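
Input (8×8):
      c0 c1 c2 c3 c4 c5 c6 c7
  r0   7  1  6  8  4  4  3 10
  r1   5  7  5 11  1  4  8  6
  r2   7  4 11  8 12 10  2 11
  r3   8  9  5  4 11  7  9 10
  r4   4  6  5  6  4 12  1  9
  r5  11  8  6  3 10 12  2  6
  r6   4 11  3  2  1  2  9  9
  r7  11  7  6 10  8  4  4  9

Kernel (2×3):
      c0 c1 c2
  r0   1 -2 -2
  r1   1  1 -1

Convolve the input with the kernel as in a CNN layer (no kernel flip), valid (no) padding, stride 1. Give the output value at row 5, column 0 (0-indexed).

The receptive field on the input at this output position is [11 8 6 / 4 11 3]. Elementwise product with the kernel and sum: 11·1 + 8·-2 + 6·-2 + 4·1 + 11·1 + 3·-1.

-5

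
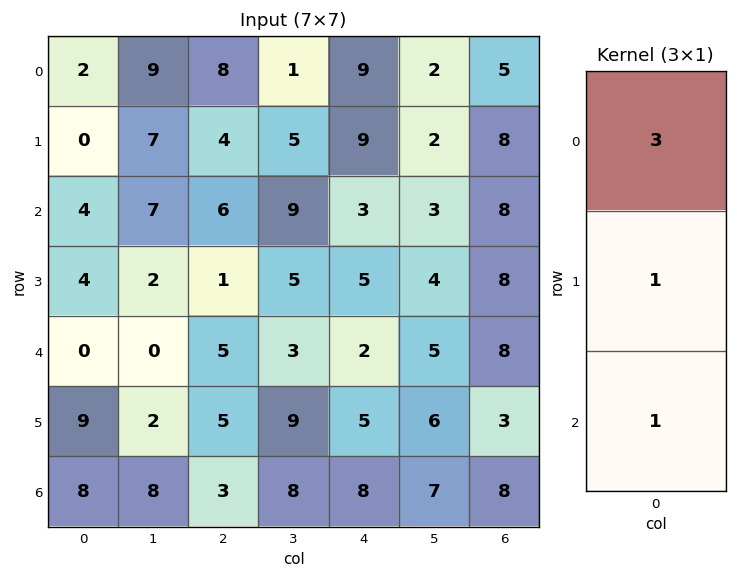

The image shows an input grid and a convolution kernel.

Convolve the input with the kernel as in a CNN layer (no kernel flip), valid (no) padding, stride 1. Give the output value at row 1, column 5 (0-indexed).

The receptive field on the input at this output position is [2 / 3 / 4]. Elementwise product with the kernel and sum: 2·3 + 3·1 + 4·1.

13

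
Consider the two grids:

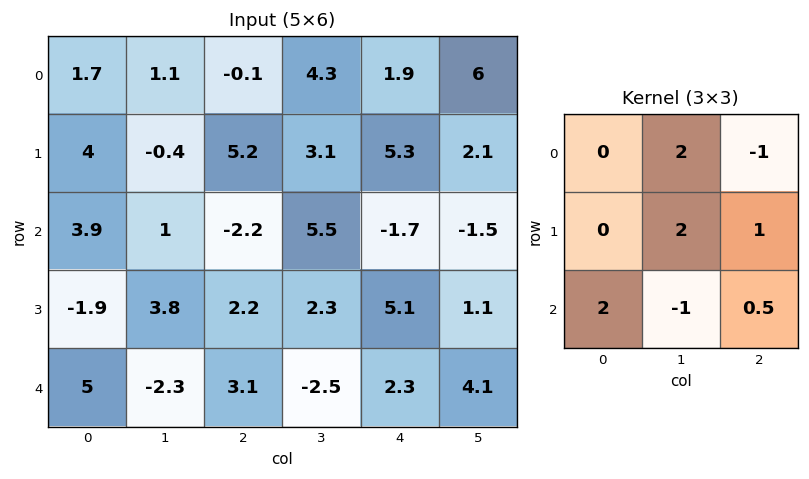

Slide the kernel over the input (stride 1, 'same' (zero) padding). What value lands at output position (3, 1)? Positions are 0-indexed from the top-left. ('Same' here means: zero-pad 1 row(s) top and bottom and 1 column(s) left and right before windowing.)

The receptive field on the zero-padded input at this output position is [3.9 1 -2.2 / -1.9 3.8 2.2 / 5 -2.3 3.1]. Elementwise product with the kernel and sum: 1·2 + -2.2·-1 + 3.8·2 + 2.2·1 + 5·2 + -2.3·-1 + 3.1·0.5.

27.85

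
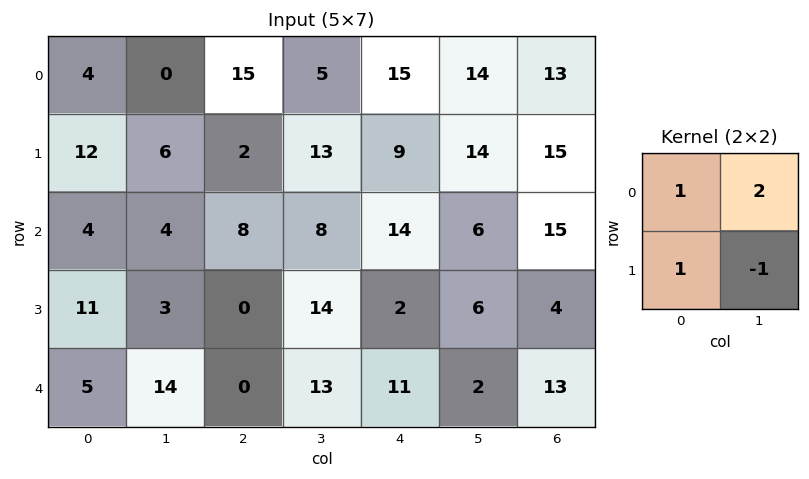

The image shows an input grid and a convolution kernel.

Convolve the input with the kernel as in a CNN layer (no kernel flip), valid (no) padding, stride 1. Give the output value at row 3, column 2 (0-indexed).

15

The receptive field on the input at this output position is [0 14 / 0 13]. Elementwise product with the kernel and sum: 0·1 + 14·2 + 0·1 + 13·-1.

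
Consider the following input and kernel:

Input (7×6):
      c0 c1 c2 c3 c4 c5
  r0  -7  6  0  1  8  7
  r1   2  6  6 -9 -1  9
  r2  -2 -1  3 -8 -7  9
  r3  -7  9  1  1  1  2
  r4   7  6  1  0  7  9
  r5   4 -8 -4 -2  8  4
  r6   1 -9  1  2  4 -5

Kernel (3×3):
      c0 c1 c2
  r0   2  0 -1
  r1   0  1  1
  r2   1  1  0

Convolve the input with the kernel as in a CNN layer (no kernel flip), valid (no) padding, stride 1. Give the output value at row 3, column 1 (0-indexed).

6

The receptive field on the input at this output position is [9 1 1 / 6 1 0 / -8 -4 -2]. Elementwise product with the kernel and sum: 9·2 + 1·-1 + 1·1 + 0·1 + -8·1 + -4·1.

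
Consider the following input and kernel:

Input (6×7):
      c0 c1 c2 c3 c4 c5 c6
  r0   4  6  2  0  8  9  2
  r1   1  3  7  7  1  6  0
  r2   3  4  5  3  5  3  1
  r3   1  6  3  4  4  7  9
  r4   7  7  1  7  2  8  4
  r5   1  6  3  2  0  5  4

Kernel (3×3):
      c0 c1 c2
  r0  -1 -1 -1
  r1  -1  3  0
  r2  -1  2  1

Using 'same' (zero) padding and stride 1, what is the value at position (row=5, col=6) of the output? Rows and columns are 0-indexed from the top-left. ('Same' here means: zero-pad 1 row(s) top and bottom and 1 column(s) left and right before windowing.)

-5

The receptive field on the zero-padded input at this output position is [8 4 0 / 5 4 0 / 0 0 0]. Elementwise product with the kernel and sum: 8·-1 + 4·-1 + 0·-1 + 5·-1 + 4·3 + 0·-1 + 0·2 + 0·1.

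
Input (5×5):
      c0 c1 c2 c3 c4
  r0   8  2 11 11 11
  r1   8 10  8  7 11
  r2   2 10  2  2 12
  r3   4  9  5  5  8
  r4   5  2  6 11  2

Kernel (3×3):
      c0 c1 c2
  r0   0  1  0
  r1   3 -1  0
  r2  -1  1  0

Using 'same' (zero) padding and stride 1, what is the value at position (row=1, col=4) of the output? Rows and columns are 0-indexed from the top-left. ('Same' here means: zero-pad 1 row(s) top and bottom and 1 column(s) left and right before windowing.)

The receptive field on the zero-padded input at this output position is [11 11 0 / 7 11 0 / 2 12 0]. Elementwise product with the kernel and sum: 11·1 + 7·3 + 11·-1 + 2·-1 + 12·1.

31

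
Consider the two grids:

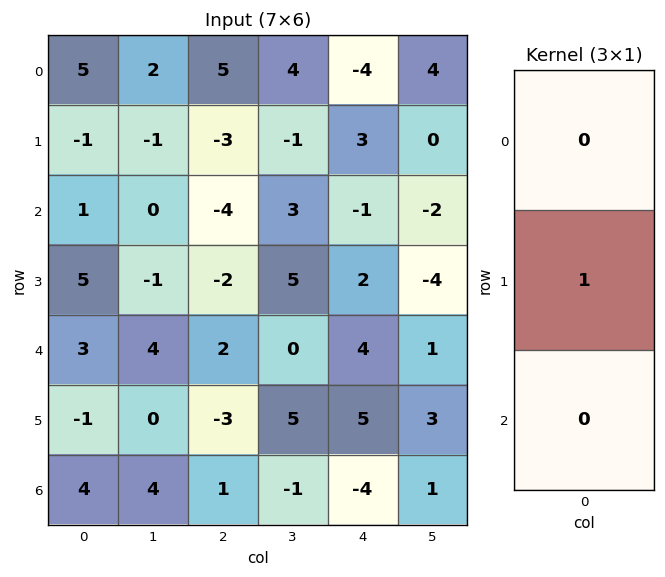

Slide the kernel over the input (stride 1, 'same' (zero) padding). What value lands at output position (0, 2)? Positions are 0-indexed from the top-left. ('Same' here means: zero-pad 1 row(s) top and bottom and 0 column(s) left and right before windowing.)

5

The receptive field on the zero-padded input at this output position is [0 / 5 / -3]. Elementwise product with the kernel and sum: 5·1.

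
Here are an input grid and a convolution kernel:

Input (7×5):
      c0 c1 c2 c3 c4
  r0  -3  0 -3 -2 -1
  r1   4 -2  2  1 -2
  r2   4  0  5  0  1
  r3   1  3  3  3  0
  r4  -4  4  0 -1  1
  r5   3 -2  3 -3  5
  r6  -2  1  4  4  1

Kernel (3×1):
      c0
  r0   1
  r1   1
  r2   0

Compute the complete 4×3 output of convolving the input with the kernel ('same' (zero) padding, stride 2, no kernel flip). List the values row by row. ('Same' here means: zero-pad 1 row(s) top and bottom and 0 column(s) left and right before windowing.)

Output[0,0]: The receptive field on the zero-padded input at this output position is [0 / -3 / 4]. Elementwise product with the kernel and sum: 0·1 + -3·1.

-3 -3 -1
8 7 -1
-3 3 1
1 7 6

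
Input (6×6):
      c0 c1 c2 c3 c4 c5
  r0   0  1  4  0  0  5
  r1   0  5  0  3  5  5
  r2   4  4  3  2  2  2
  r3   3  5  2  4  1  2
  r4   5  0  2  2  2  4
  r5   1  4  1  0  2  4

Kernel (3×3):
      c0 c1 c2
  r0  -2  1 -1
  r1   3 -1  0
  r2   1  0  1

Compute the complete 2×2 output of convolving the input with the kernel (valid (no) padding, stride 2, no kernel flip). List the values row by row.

Output[0,0]: The receptive field on the input at this output position is [0 1 4 / 0 5 0 / 4 4 3]. Elementwise product with the kernel and sum: 0·-2 + 1·1 + 4·-1 + 0·3 + 5·-1 + 4·1 + 3·1.
Output[0,1]: The receptive field on the input at this output position is [4 0 0 / 0 3 5 / 3 2 2]. Elementwise product with the kernel and sum: 4·-2 + 0·1 + 0·-1 + 0·3 + 3·-1 + 3·1 + 2·1.

-1 -6
4 0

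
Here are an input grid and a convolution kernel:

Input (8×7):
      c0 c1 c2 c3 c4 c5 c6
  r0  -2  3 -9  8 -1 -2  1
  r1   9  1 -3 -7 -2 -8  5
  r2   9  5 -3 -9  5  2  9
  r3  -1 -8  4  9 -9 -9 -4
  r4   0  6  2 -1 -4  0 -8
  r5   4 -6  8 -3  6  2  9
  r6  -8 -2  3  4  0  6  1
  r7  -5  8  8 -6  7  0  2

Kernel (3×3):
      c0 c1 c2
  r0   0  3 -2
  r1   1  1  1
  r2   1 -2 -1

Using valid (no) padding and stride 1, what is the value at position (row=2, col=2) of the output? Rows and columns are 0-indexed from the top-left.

The receptive field on the input at this output position is [-3 -9 5 / 4 9 -9 / 2 -1 -4]. Elementwise product with the kernel and sum: -9·3 + 5·-2 + 4·1 + 9·1 + -9·1 + 2·1 + -1·-2 + -4·-1.

-25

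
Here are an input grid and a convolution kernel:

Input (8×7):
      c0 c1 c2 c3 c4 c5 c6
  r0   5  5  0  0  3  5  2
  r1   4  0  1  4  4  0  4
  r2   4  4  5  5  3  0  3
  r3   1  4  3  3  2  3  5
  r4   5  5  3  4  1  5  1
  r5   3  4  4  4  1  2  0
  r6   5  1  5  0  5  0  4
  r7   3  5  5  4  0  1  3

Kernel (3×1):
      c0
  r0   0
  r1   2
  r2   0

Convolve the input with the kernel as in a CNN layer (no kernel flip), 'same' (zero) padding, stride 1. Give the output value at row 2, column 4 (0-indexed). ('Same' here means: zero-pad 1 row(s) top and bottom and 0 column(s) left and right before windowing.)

6

The receptive field on the zero-padded input at this output position is [4 / 3 / 2]. Elementwise product with the kernel and sum: 3·2.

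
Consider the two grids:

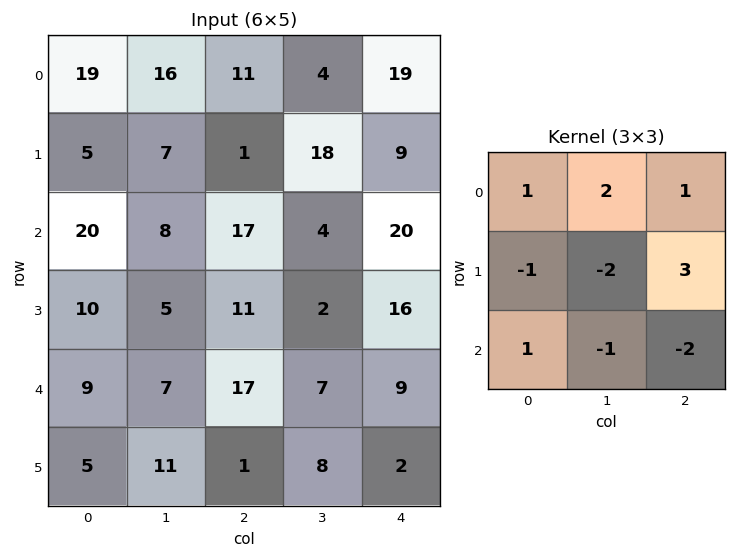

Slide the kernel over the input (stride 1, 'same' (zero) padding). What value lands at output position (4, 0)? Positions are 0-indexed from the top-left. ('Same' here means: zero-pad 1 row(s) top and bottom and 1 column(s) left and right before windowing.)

The receptive field on the zero-padded input at this output position is [0 10 5 / 0 9 7 / 0 5 11]. Elementwise product with the kernel and sum: 0·1 + 10·2 + 5·1 + 0·-1 + 9·-2 + 7·3 + 0·1 + 5·-1 + 11·-2.

1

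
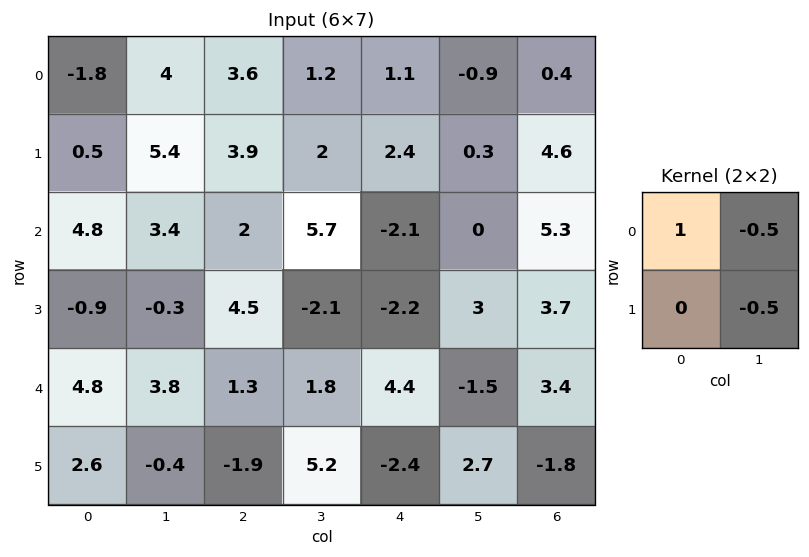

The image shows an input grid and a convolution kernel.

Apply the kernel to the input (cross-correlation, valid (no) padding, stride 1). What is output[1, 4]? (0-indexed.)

The receptive field on the input at this output position is [2.4 0.3 / -2.1 0]. Elementwise product with the kernel and sum: 2.4·1 + 0.3·-0.5 + 0·-0.5.

2.25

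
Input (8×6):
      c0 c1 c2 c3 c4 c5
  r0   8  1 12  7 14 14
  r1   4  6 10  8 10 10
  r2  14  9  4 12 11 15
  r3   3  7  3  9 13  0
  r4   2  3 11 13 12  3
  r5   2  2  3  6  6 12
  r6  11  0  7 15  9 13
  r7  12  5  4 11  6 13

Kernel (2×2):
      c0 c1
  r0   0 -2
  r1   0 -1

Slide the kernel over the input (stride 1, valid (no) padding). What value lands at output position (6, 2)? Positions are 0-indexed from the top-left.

-41

The receptive field on the input at this output position is [7 15 / 4 11]. Elementwise product with the kernel and sum: 15·-2 + 11·-1.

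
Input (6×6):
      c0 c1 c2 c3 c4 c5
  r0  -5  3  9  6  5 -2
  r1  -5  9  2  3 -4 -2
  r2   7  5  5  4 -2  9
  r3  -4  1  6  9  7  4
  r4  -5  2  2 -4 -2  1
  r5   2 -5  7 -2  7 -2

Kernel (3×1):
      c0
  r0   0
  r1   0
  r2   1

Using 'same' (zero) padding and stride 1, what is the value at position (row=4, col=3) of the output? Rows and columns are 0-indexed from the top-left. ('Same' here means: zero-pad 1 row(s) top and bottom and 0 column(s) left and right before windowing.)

-2

The receptive field on the zero-padded input at this output position is [9 / -4 / -2]. Elementwise product with the kernel and sum: -2·1.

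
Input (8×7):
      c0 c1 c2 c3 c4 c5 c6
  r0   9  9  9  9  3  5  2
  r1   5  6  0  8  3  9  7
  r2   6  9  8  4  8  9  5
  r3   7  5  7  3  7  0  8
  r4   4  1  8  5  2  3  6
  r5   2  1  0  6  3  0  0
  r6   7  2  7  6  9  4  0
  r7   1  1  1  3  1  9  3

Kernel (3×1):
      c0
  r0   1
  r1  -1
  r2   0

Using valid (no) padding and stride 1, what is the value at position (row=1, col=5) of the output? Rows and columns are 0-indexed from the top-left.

The receptive field on the input at this output position is [9 / 9 / 0]. Elementwise product with the kernel and sum: 9·1 + 9·-1.

0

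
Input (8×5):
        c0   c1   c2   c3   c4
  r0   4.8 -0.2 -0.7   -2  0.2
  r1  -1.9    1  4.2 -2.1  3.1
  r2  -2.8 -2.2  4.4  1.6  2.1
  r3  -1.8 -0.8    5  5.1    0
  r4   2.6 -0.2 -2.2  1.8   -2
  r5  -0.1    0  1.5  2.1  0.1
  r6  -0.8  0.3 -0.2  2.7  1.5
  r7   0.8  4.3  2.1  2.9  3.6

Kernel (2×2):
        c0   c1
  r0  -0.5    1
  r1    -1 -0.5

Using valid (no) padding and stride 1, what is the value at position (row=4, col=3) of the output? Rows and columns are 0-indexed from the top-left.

The receptive field on the input at this output position is [1.8 -2 / 2.1 0.1]. Elementwise product with the kernel and sum: 1.8·-0.5 + -2·1 + 2.1·-1 + 0.1·-0.5.

-5.05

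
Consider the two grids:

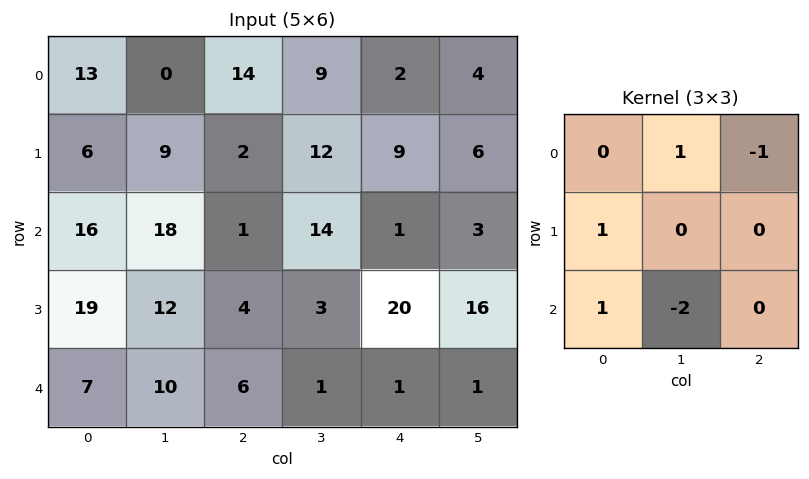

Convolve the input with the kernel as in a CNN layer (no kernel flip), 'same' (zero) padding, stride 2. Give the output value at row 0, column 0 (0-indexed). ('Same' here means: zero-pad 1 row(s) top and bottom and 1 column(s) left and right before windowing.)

The receptive field on the zero-padded input at this output position is [0 0 0 / 0 13 0 / 0 6 9]. Elementwise product with the kernel and sum: 0·1 + 0·-1 + 0·1 + 0·1 + 6·-2.

-12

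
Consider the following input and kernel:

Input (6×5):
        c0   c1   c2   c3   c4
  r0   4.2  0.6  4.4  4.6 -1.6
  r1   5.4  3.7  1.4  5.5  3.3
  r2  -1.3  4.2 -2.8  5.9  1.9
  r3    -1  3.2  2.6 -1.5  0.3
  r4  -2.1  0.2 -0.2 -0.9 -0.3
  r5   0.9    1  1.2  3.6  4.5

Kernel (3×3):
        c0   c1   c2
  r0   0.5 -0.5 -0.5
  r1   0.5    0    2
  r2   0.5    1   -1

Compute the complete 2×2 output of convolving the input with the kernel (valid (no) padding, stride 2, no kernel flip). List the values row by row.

Output[0,0]: The receptive field on the input at this output position is [4.2 0.6 4.4 / 5.4 3.7 1.4 / -1.3 4.2 -2.8]. Elementwise product with the kernel and sum: 4.2·0.5 + 0.6·-0.5 + 4.4·-0.5 + 5.4·0.5 + 1.4·2 + -1.3·0.5 + 4.2·1 + -2.8·-1.

11.45 10.6
2.7 -4.1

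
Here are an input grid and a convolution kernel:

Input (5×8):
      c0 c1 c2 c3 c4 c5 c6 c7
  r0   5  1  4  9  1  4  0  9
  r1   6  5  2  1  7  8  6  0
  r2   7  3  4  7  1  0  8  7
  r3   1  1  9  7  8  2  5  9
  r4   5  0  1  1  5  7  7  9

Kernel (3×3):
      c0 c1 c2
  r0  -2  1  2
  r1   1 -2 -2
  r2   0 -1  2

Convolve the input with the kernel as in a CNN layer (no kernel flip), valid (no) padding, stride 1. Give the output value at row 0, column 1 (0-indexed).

29

The receptive field on the input at this output position is [1 4 9 / 5 2 1 / 3 4 7]. Elementwise product with the kernel and sum: 1·-2 + 4·1 + 9·2 + 5·1 + 2·-2 + 1·-2 + 4·-1 + 7·2.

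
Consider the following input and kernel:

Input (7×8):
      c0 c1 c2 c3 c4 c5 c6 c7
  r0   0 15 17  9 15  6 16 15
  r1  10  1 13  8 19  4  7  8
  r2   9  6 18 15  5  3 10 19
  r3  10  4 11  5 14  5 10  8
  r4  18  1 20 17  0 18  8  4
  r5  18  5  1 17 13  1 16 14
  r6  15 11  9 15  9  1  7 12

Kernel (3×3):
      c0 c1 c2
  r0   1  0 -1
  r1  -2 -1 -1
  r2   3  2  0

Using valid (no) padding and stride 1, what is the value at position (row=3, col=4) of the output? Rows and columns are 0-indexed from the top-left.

The receptive field on the input at this output position is [14 5 10 / 0 18 8 / 13 1 16]. Elementwise product with the kernel and sum: 14·1 + 10·-1 + 0·-2 + 18·-1 + 8·-1 + 13·3 + 1·2.

19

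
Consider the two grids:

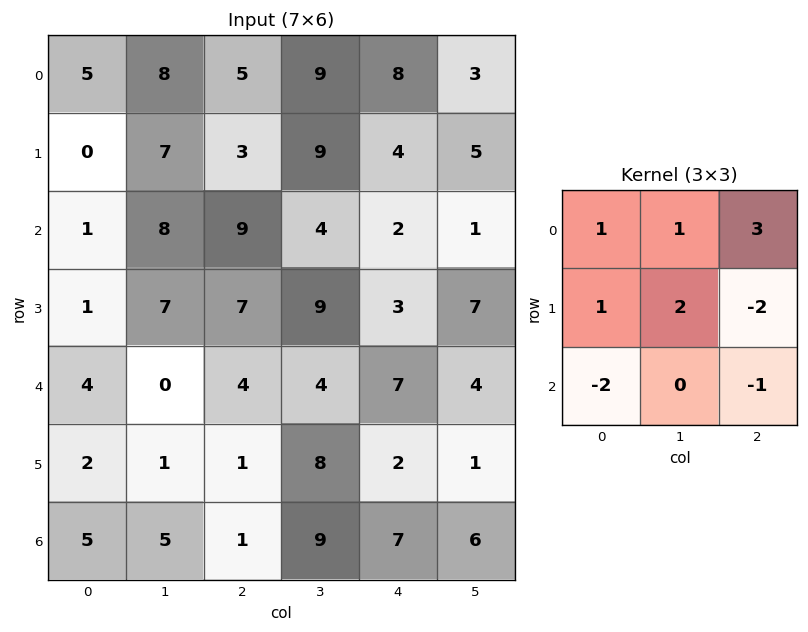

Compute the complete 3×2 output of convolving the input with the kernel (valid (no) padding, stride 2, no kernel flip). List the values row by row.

25 31
25 23
7 33

Output[0,0]: The receptive field on the input at this output position is [5 8 5 / 0 7 3 / 1 8 9]. Elementwise product with the kernel and sum: 5·1 + 8·1 + 5·3 + 0·1 + 7·2 + 3·-2 + 1·-2 + 9·-1.
Output[0,1]: The receptive field on the input at this output position is [5 9 8 / 3 9 4 / 9 4 2]. Elementwise product with the kernel and sum: 5·1 + 9·1 + 8·3 + 3·1 + 9·2 + 4·-2 + 9·-2 + 2·-1.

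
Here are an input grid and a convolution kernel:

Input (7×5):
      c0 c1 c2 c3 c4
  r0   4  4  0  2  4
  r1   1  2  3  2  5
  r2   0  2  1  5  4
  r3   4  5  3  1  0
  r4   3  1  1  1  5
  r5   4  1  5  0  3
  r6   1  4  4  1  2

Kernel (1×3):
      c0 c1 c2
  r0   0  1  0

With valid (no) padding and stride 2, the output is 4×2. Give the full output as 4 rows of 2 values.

4 2
2 5
1 1
4 1

Output[0,0]: The receptive field on the input at this output position is [4 4 0]. Elementwise product with the kernel and sum: 4·1.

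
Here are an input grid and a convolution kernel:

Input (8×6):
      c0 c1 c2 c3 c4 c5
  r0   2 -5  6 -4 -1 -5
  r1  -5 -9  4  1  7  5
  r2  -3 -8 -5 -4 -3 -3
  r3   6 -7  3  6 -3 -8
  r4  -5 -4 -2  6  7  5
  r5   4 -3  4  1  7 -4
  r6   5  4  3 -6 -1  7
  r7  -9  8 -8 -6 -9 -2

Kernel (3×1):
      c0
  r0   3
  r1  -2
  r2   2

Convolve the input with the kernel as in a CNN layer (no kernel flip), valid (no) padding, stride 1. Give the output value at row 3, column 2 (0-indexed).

The receptive field on the input at this output position is [3 / -2 / 4]. Elementwise product with the kernel and sum: 3·3 + -2·-2 + 4·2.

21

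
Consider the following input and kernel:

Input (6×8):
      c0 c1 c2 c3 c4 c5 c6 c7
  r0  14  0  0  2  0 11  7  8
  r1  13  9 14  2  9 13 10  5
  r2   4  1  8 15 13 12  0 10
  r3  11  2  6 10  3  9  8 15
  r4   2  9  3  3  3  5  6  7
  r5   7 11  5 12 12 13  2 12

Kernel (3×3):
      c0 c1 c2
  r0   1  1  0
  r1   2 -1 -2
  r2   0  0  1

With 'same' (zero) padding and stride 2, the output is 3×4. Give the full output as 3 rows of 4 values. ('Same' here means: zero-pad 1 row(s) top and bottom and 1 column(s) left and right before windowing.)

-5 -2 -5 4
9 -3 13 42
2 29 19 19

Output[0,0]: The receptive field on the zero-padded input at this output position is [0 0 0 / 0 14 0 / 0 13 9]. Elementwise product with the kernel and sum: 0·1 + 0·1 + 0·2 + 14·-1 + 0·-2 + 9·1.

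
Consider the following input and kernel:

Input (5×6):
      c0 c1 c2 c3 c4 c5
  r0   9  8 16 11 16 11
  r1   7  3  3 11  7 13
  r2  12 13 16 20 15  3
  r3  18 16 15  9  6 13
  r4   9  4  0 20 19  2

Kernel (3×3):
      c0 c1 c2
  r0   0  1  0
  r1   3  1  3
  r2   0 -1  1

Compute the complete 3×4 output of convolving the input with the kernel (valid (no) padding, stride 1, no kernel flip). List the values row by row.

44 65 47 83
99 112 121 98
124 126 91 70

Output[0,0]: The receptive field on the input at this output position is [9 8 16 / 7 3 3 / 12 13 16]. Elementwise product with the kernel and sum: 8·1 + 7·3 + 3·1 + 3·3 + 13·-1 + 16·1.
Output[0,1]: The receptive field on the input at this output position is [8 16 11 / 3 3 11 / 13 16 20]. Elementwise product with the kernel and sum: 16·1 + 3·3 + 3·1 + 11·3 + 16·-1 + 20·1.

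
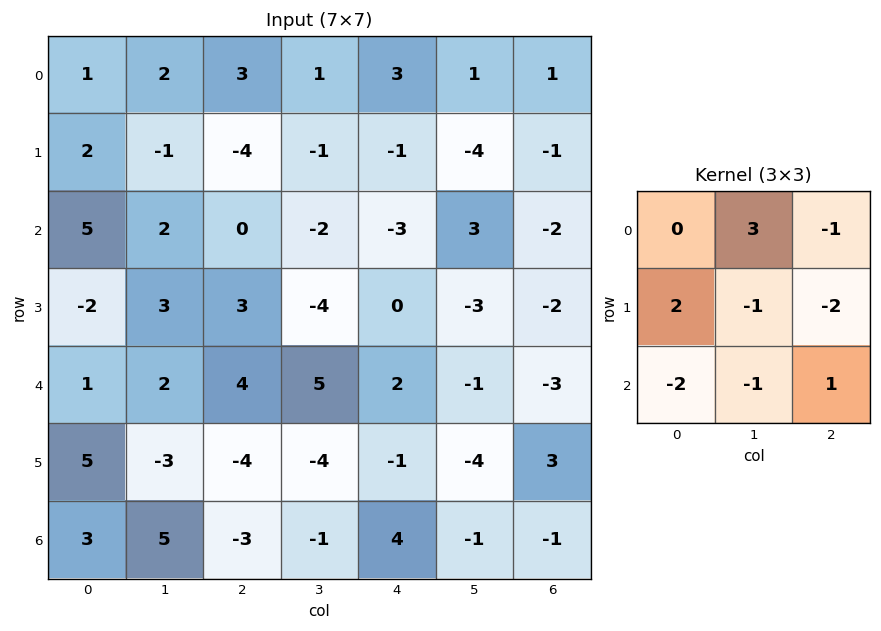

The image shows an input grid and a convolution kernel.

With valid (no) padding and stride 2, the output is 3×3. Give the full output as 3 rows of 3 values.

Output[0,0]: The receptive field on the input at this output position is [1 2 3 / 2 -1 -4 / 5 2 0]. Elementwise product with the kernel and sum: 2·3 + 3·-1 + 2·2 + -1·-1 + -4·-2 + 5·-2 + 2·-1 + 0·1.
Output[0,1]: The receptive field on the input at this output position is [3 1 3 / -4 -1 -1 / 0 -2 -3]. Elementwise product with the kernel and sum: 1·3 + 3·-1 + -4·2 + -1·-1 + -1·-2 + 0·-2 + -2·-1 + -3·1.

4 -6 7
-7 -4 12
9 22 -12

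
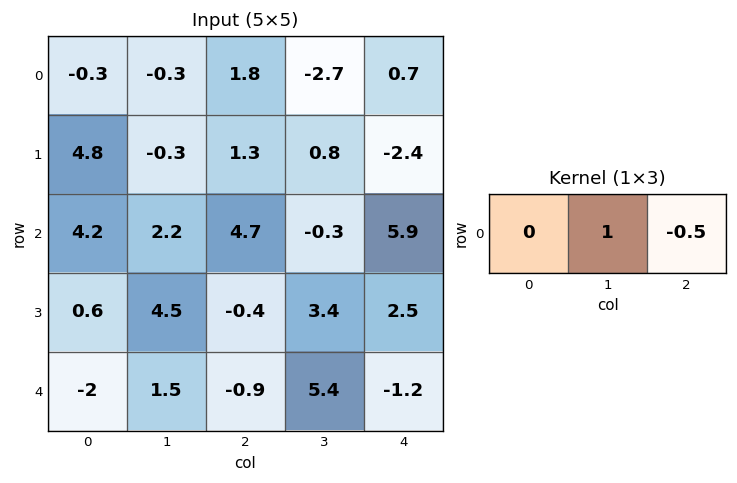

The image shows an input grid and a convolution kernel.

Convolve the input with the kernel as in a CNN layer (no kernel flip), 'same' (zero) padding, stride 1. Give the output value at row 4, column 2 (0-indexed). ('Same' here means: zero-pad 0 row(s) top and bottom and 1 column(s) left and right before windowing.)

-3.6

The receptive field on the zero-padded input at this output position is [1.5 -0.9 5.4]. Elementwise product with the kernel and sum: -0.9·1 + 5.4·-0.5.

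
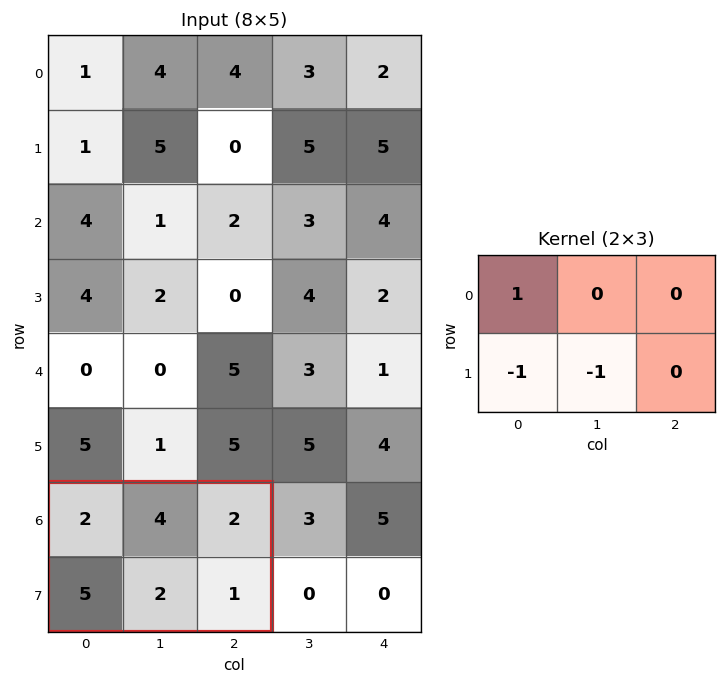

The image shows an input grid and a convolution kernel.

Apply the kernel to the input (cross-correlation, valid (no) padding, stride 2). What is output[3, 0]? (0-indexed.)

-5

The receptive field on the input at this output position is [2 4 2 / 5 2 1]. Elementwise product with the kernel and sum: 2·1 + 5·-1 + 2·-1.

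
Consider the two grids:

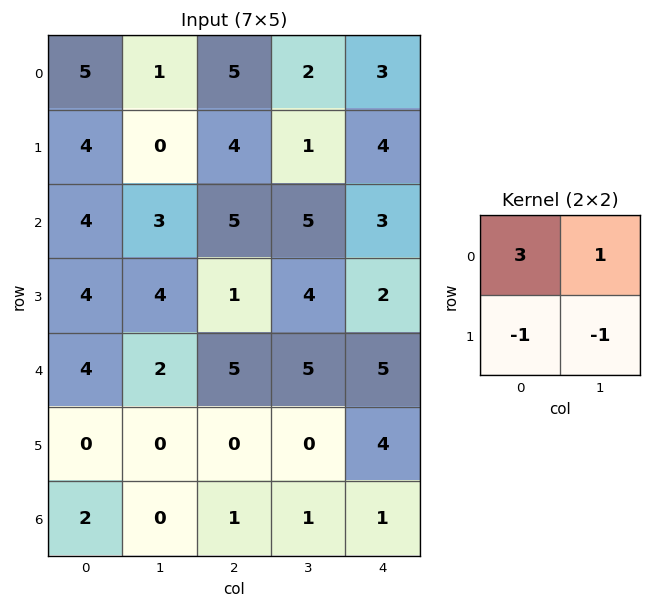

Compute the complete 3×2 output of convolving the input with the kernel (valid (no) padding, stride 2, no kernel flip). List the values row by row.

12 12
7 15
14 20

Output[0,0]: The receptive field on the input at this output position is [5 1 / 4 0]. Elementwise product with the kernel and sum: 5·3 + 1·1 + 4·-1 + 0·-1.
Output[0,1]: The receptive field on the input at this output position is [5 2 / 4 1]. Elementwise product with the kernel and sum: 5·3 + 2·1 + 4·-1 + 1·-1.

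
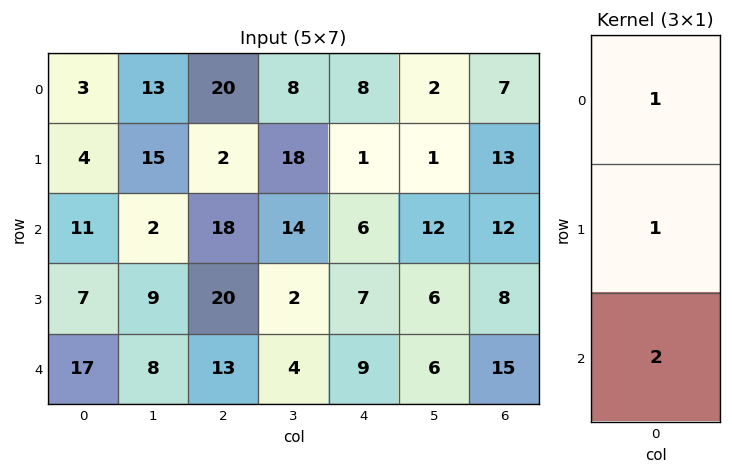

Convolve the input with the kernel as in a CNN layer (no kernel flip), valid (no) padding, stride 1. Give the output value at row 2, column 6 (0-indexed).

50

The receptive field on the input at this output position is [12 / 8 / 15]. Elementwise product with the kernel and sum: 12·1 + 8·1 + 15·2.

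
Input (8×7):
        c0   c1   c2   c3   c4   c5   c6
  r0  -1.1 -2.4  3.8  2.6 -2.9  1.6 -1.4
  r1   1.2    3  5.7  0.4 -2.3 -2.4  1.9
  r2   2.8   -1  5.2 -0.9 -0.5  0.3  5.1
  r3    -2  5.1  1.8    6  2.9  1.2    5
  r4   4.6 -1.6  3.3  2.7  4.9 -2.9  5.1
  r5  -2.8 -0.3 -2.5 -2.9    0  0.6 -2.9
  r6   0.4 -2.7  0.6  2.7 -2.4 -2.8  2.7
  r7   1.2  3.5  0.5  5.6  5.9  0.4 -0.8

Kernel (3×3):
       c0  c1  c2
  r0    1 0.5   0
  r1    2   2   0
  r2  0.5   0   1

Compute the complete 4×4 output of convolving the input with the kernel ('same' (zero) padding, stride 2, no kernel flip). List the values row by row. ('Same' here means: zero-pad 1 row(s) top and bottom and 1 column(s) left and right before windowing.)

0.8 4.7 -2.8 -0.8
11.3 22.8 0.65 9.95
7.9 6.35 21.8 8.4
2.9 1.6 0.9 -0.85

Output[0,0]: The receptive field on the zero-padded input at this output position is [0 0 0 / 0 -1.1 -2.4 / 0 1.2 3]. Elementwise product with the kernel and sum: 0·1 + 0·0.5 + 0·2 + -1.1·2 + 0·0.5 + 3·1.
Output[0,1]: The receptive field on the zero-padded input at this output position is [0 0 0 / -2.4 3.8 2.6 / 3 5.7 0.4]. Elementwise product with the kernel and sum: 0·1 + 0·0.5 + -2.4·2 + 3.8·2 + 3·0.5 + 0.4·1.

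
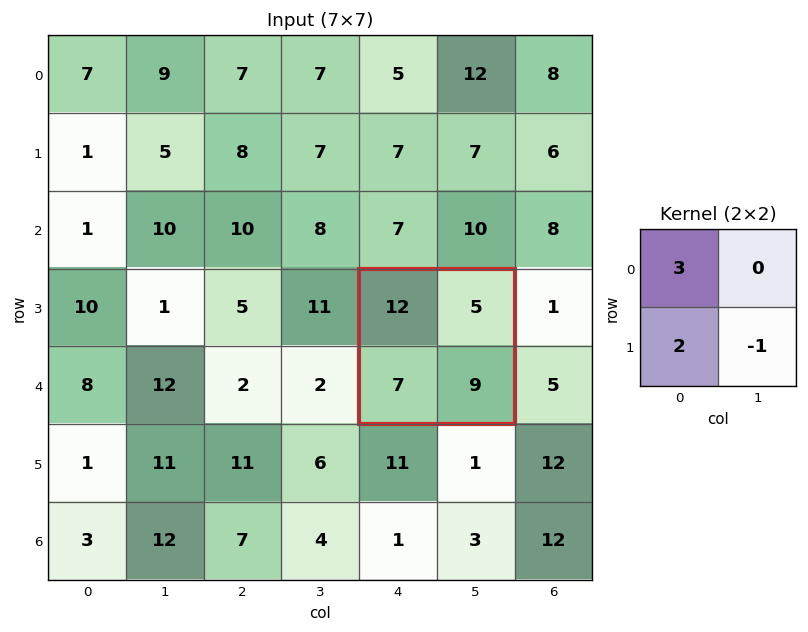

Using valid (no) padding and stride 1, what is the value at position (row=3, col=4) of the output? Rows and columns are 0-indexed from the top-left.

41

The receptive field on the input at this output position is [12 5 / 7 9]. Elementwise product with the kernel and sum: 12·3 + 7·2 + 9·-1.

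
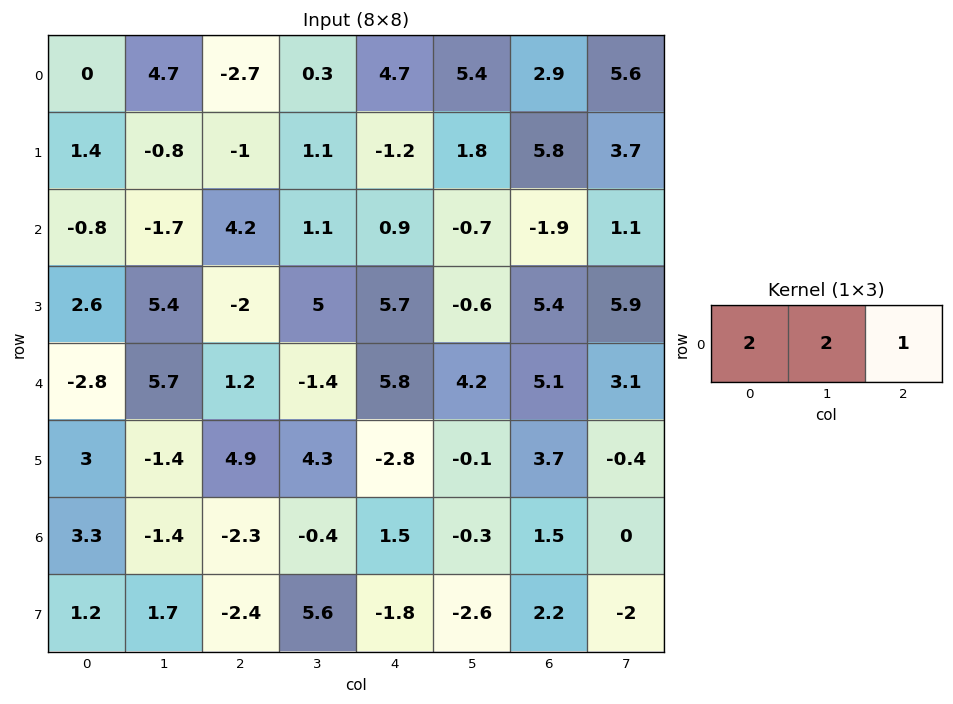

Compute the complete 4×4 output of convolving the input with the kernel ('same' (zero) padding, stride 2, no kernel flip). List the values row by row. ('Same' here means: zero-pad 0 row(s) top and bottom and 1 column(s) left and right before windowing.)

Output[0,0]: The receptive field on the zero-padded input at this output position is [0 0 4.7]. Elementwise product with the kernel and sum: 0·2 + 0·2 + 4.7·1.

4.7 4.3 15.4 22.2
-3.3 6.1 3.3 -4.1
0.1 12.4 13 21.7
5.2 -7.8 1.9 2.4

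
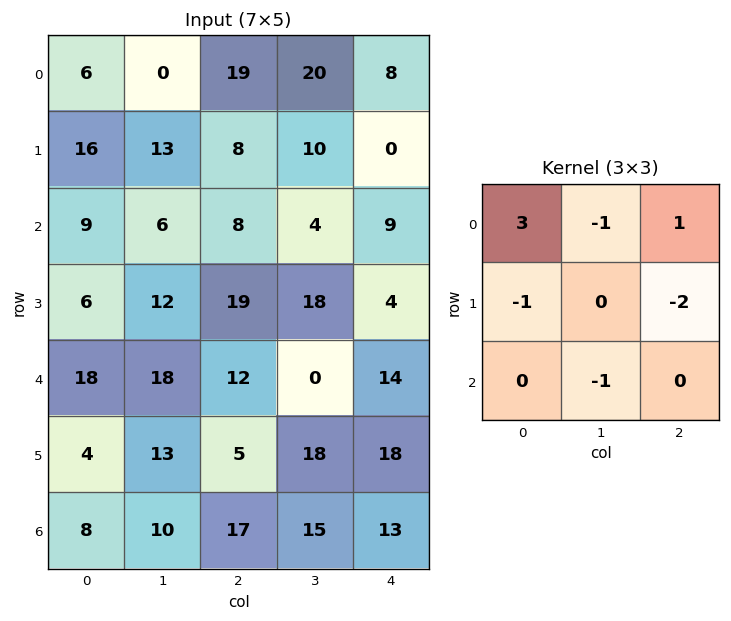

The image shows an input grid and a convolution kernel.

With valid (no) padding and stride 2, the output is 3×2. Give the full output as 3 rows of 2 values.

-1 33
-33 2
24 -6

Output[0,0]: The receptive field on the input at this output position is [6 0 19 / 16 13 8 / 9 6 8]. Elementwise product with the kernel and sum: 6·3 + 0·-1 + 19·1 + 16·-1 + 8·-2 + 6·-1.
Output[0,1]: The receptive field on the input at this output position is [19 20 8 / 8 10 0 / 8 4 9]. Elementwise product with the kernel and sum: 19·3 + 20·-1 + 8·1 + 8·-1 + 0·-2 + 4·-1.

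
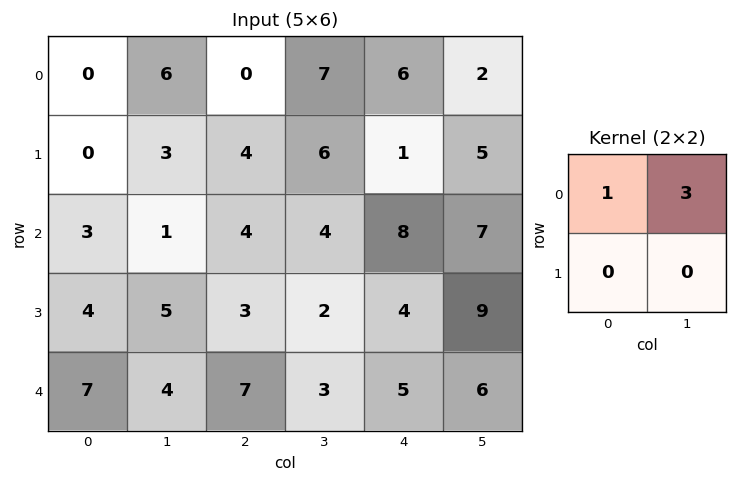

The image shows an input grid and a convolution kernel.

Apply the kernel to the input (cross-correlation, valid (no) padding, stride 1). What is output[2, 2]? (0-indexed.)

16

The receptive field on the input at this output position is [4 4 / 3 2]. Elementwise product with the kernel and sum: 4·1 + 4·3.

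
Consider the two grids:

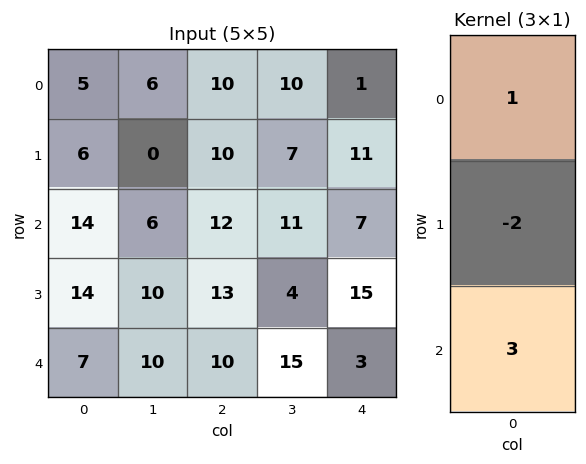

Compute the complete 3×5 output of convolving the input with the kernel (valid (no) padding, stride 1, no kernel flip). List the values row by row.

35 24 26 29 0
20 18 25 -3 42
7 16 16 48 -14

Output[0,0]: The receptive field on the input at this output position is [5 / 6 / 14]. Elementwise product with the kernel and sum: 5·1 + 6·-2 + 14·3.
Output[0,1]: The receptive field on the input at this output position is [6 / 0 / 6]. Elementwise product with the kernel and sum: 6·1 + 0·-2 + 6·3.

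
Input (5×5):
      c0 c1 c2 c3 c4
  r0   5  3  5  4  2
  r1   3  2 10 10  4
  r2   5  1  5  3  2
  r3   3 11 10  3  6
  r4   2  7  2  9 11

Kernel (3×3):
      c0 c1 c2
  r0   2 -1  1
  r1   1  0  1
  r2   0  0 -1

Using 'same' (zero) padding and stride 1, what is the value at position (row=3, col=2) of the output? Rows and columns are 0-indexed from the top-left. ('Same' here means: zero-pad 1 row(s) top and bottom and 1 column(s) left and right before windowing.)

5

The receptive field on the zero-padded input at this output position is [1 5 3 / 11 10 3 / 7 2 9]. Elementwise product with the kernel and sum: 1·2 + 5·-1 + 3·1 + 11·1 + 3·1 + 9·-1.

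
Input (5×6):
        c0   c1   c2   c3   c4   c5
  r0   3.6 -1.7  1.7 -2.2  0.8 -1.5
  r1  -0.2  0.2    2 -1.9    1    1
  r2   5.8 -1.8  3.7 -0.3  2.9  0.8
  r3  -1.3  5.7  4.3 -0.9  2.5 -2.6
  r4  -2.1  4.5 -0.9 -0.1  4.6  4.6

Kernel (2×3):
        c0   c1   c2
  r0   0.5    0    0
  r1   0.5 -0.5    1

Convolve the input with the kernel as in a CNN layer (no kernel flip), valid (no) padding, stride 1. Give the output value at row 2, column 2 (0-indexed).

The receptive field on the input at this output position is [3.7 -0.3 2.9 / 4.3 -0.9 2.5]. Elementwise product with the kernel and sum: 3.7·0.5 + 4.3·0.5 + -0.9·-0.5 + 2.5·1.

6.95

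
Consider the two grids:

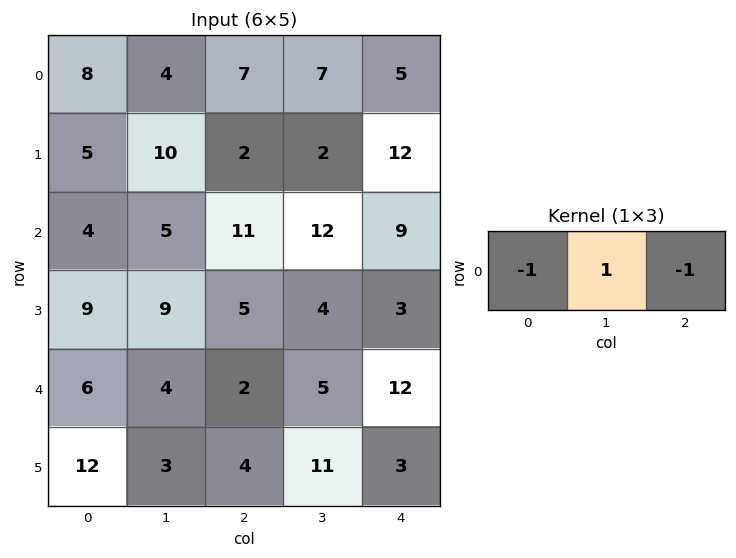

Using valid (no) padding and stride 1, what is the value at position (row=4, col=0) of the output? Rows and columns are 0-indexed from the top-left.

-4

The receptive field on the input at this output position is [6 4 2]. Elementwise product with the kernel and sum: 6·-1 + 4·1 + 2·-1.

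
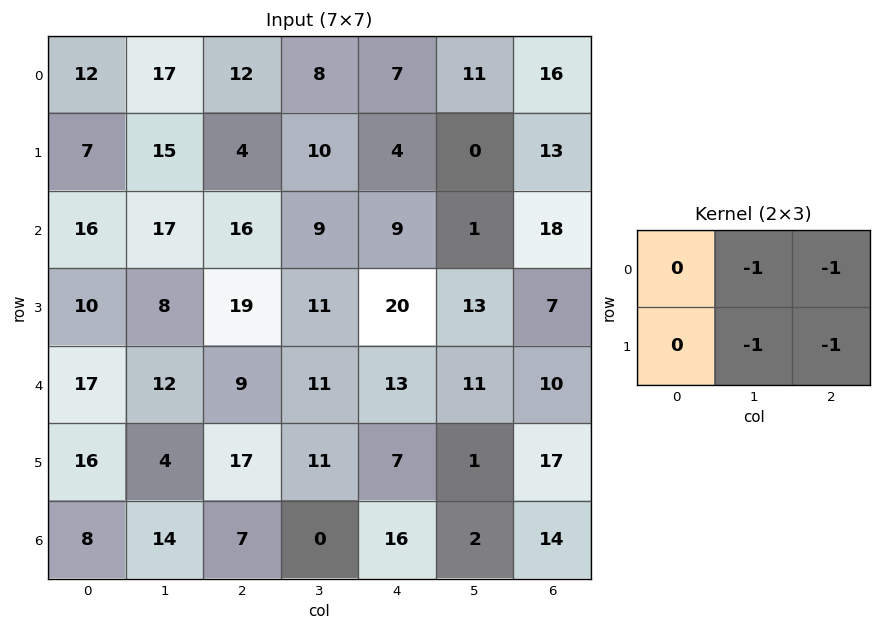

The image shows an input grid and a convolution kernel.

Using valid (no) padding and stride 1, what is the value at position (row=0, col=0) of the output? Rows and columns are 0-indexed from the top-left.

The receptive field on the input at this output position is [12 17 12 / 7 15 4]. Elementwise product with the kernel and sum: 17·-1 + 12·-1 + 15·-1 + 4·-1.

-48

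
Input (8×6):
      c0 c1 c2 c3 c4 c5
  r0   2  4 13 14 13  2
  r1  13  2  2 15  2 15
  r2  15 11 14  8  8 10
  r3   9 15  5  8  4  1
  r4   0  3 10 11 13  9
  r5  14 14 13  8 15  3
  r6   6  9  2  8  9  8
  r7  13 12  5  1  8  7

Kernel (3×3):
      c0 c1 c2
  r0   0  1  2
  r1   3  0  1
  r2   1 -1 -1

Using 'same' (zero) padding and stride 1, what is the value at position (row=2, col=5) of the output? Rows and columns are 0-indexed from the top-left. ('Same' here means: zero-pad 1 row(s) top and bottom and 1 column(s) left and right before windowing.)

42

The receptive field on the zero-padded input at this output position is [2 15 0 / 8 10 0 / 4 1 0]. Elementwise product with the kernel and sum: 15·1 + 0·2 + 8·3 + 0·1 + 4·1 + 1·-1 + 0·-1.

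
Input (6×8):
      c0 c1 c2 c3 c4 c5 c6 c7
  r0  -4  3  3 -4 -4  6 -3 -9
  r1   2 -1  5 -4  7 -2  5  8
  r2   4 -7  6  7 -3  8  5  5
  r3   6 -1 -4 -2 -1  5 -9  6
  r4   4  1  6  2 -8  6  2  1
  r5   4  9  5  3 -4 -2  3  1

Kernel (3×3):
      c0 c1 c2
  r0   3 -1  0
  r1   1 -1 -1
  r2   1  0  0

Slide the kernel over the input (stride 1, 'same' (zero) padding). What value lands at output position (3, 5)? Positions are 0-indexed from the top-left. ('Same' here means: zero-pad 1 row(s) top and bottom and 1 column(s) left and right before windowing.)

The receptive field on the zero-padded input at this output position is [-3 8 5 / -1 5 -9 / -8 6 2]. Elementwise product with the kernel and sum: -3·3 + 8·-1 + -1·1 + 5·-1 + -9·-1 + -8·1.

-22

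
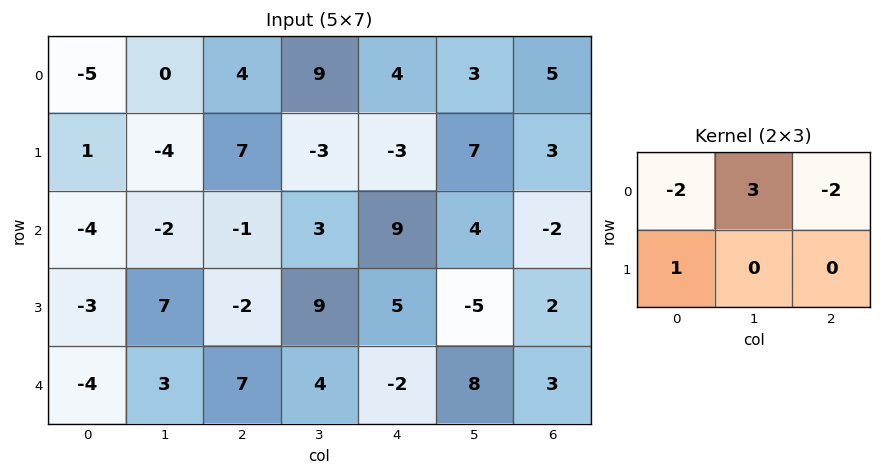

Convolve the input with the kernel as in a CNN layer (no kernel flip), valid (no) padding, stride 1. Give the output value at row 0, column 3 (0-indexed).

The receptive field on the input at this output position is [9 4 3 / -3 -3 7]. Elementwise product with the kernel and sum: 9·-2 + 4·3 + 3·-2 + -3·1.

-15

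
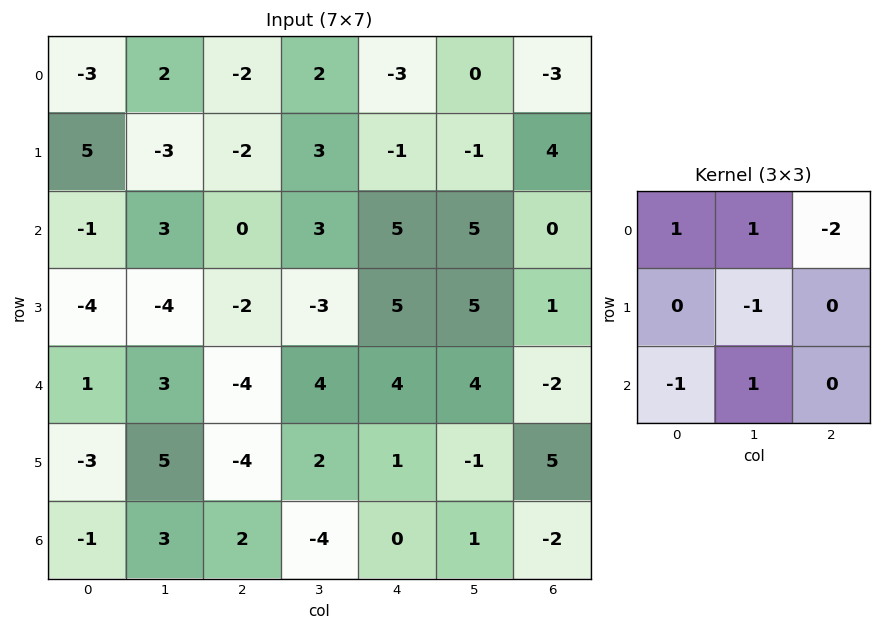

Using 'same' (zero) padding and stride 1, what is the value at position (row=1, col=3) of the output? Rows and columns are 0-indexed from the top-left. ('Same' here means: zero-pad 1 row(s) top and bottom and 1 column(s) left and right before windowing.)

6

The receptive field on the zero-padded input at this output position is [-2 2 -3 / -2 3 -1 / 0 3 5]. Elementwise product with the kernel and sum: -2·1 + 2·1 + -3·-2 + 3·-1 + 0·-1 + 3·1.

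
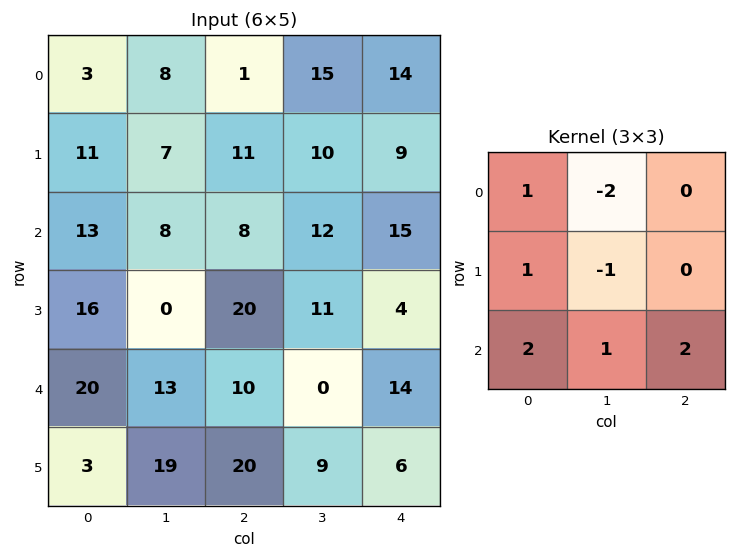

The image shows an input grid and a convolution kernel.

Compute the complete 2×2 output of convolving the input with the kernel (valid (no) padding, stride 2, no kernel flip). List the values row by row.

41 30
86 41

Output[0,0]: The receptive field on the input at this output position is [3 8 1 / 11 7 11 / 13 8 8]. Elementwise product with the kernel and sum: 3·1 + 8·-2 + 11·1 + 7·-1 + 13·2 + 8·1 + 8·2.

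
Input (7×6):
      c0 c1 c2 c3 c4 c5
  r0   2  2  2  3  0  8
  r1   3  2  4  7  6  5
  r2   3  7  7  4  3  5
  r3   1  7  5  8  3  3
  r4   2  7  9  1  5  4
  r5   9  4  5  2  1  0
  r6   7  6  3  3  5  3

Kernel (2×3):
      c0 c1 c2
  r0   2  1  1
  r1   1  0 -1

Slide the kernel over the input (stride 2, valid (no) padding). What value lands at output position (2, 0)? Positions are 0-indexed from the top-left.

24

The receptive field on the input at this output position is [2 7 9 / 9 4 5]. Elementwise product with the kernel and sum: 2·2 + 7·1 + 9·1 + 9·1 + 5·-1.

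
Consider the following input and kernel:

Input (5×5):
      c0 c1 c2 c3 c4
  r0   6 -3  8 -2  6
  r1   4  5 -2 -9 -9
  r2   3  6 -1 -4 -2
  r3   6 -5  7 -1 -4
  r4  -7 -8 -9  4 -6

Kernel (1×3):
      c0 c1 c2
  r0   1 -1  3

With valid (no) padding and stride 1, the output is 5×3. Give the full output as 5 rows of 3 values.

33 -17 28
-7 -20 -20
-6 -5 -3
32 -15 -4
-26 13 -31

Output[0,0]: The receptive field on the input at this output position is [6 -3 8]. Elementwise product with the kernel and sum: 6·1 + -3·-1 + 8·3.
Output[0,1]: The receptive field on the input at this output position is [-3 8 -2]. Elementwise product with the kernel and sum: -3·1 + 8·-1 + -2·3.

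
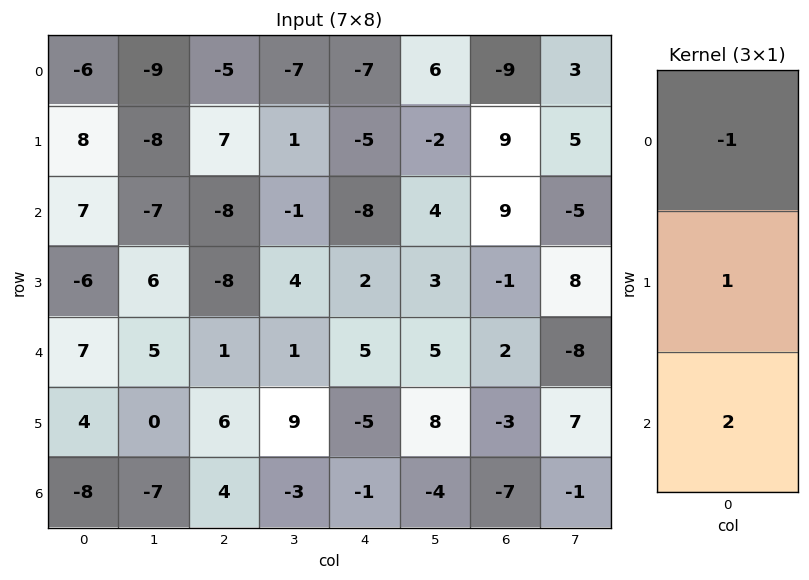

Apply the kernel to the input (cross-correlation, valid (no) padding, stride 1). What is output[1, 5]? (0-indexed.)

12

The receptive field on the input at this output position is [-2 / 4 / 3]. Elementwise product with the kernel and sum: -2·-1 + 4·1 + 3·2.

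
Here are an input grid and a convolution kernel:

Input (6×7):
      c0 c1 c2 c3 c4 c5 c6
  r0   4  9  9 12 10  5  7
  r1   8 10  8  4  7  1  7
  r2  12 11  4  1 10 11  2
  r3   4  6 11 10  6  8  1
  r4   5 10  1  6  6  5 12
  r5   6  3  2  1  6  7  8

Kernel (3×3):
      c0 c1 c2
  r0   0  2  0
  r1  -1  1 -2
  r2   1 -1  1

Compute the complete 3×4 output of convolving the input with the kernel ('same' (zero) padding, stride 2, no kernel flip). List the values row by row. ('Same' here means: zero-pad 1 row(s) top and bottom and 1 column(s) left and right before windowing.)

-12 -18 -14 -4
8 12 13 12
-10 3 4 8

Output[0,0]: The receptive field on the zero-padded input at this output position is [0 0 0 / 0 4 9 / 0 8 10]. Elementwise product with the kernel and sum: 0·2 + 0·-1 + 4·1 + 9·-2 + 0·1 + 8·-1 + 10·1.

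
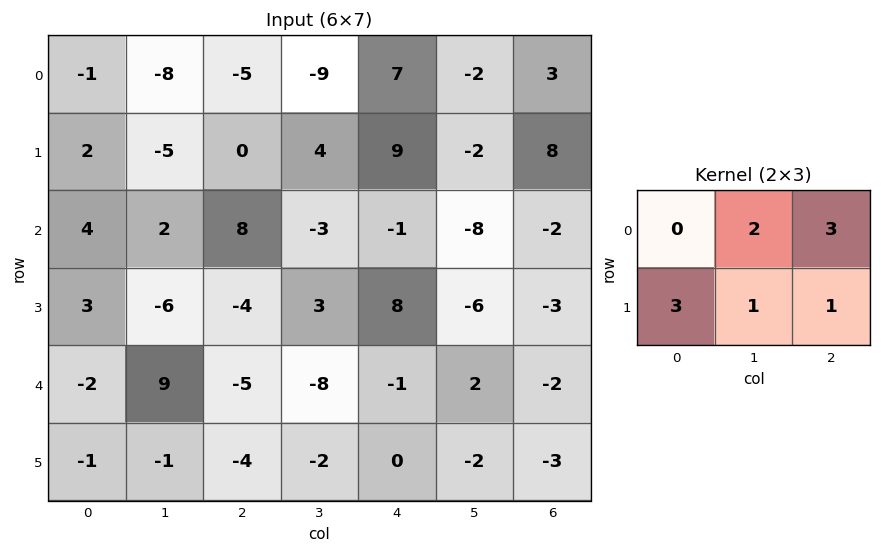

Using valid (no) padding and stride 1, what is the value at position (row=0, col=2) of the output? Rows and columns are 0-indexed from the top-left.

The receptive field on the input at this output position is [-5 -9 7 / 0 4 9]. Elementwise product with the kernel and sum: -9·2 + 7·3 + 0·3 + 4·1 + 9·1.

16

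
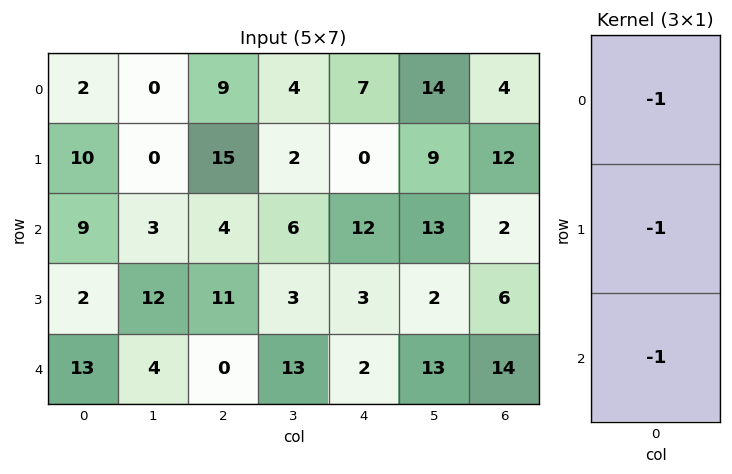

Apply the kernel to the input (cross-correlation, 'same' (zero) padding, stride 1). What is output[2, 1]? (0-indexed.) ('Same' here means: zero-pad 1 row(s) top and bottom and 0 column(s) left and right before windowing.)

-15

The receptive field on the zero-padded input at this output position is [0 / 3 / 12]. Elementwise product with the kernel and sum: 0·-1 + 3·-1 + 12·-1.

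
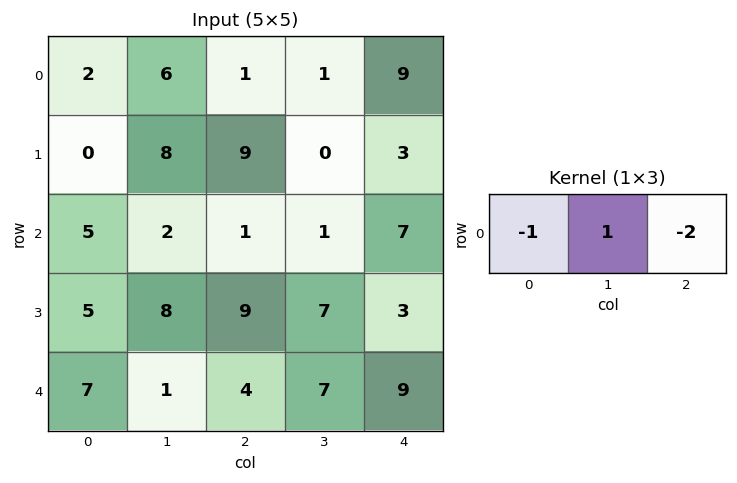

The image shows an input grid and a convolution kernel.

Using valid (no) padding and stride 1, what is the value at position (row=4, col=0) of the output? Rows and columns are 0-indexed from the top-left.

-14

The receptive field on the input at this output position is [7 1 4]. Elementwise product with the kernel and sum: 7·-1 + 1·1 + 4·-2.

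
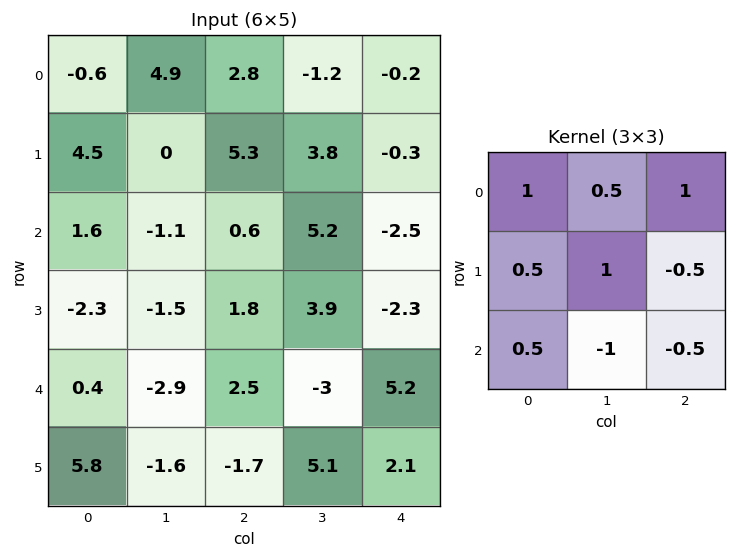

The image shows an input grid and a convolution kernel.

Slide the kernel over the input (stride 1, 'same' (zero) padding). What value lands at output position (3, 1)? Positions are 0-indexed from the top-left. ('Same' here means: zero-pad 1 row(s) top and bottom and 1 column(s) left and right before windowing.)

The receptive field on the zero-padded input at this output position is [1.6 -1.1 0.6 / -2.3 -1.5 1.8 / 0.4 -2.9 2.5]. Elementwise product with the kernel and sum: 1.6·1 + -1.1·0.5 + 0.6·1 + -2.3·0.5 + -1.5·1 + 1.8·-0.5 + 0.4·0.5 + -2.9·-1 + 2.5·-0.5.

-0.05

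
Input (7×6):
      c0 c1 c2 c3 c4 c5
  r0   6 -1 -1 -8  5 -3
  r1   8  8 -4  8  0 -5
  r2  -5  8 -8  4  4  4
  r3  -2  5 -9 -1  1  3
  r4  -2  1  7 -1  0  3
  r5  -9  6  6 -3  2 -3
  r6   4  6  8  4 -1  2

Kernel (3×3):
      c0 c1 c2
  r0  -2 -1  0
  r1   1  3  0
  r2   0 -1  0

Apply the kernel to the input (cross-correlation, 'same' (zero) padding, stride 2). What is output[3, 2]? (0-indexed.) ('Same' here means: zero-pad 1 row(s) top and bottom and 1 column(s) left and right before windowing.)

5

The receptive field on the zero-padded input at this output position is [-3 2 -3 / 4 -1 2 / 0 0 0]. Elementwise product with the kernel and sum: -3·-2 + 2·-1 + 4·1 + -1·3 + 0·-1.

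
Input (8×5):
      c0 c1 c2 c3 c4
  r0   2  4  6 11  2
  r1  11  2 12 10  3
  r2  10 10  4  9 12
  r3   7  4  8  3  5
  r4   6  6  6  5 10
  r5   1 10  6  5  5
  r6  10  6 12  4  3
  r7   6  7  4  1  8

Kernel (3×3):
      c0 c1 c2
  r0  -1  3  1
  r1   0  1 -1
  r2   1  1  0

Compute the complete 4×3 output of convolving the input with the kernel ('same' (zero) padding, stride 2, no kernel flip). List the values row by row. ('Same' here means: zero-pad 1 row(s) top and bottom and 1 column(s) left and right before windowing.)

Output[0,0]: The receptive field on the zero-padded input at this output position is [0 0 0 / 0 2 4 / 0 11 2]. Elementwise product with the kernel and sum: 0·-1 + 0·3 + 0·1 + 2·1 + 4·-1 + 0·1 + 11·1.
Output[0,1]: The receptive field on the zero-padded input at this output position is [0 0 0 / 4 6 11 / 2 12 10]. Elementwise product with the kernel and sum: 0·-1 + 0·3 + 0·1 + 6·1 + 11·-1 + 2·1 + 12·1.

9 9 15
42 51 19
26 40 32
23 32 22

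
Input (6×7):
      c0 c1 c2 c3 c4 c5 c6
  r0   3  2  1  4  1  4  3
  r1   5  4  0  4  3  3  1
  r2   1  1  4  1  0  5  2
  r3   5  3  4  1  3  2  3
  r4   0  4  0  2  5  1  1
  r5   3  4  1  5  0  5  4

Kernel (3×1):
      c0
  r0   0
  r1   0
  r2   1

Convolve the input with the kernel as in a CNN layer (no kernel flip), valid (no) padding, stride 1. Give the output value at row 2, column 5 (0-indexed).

The receptive field on the input at this output position is [5 / 2 / 1]. Elementwise product with the kernel and sum: 1·1.

1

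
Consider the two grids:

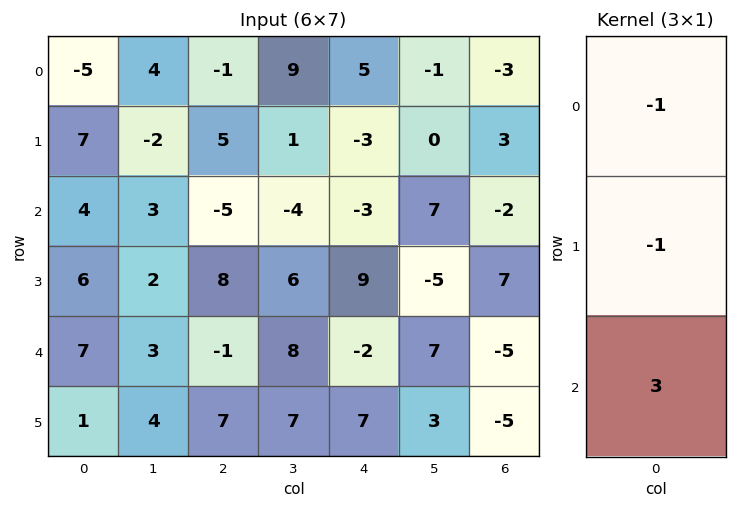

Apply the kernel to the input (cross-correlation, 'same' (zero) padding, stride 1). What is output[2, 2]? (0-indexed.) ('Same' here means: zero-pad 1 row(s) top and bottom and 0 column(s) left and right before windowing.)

24

The receptive field on the zero-padded input at this output position is [5 / -5 / 8]. Elementwise product with the kernel and sum: 5·-1 + -5·-1 + 8·3.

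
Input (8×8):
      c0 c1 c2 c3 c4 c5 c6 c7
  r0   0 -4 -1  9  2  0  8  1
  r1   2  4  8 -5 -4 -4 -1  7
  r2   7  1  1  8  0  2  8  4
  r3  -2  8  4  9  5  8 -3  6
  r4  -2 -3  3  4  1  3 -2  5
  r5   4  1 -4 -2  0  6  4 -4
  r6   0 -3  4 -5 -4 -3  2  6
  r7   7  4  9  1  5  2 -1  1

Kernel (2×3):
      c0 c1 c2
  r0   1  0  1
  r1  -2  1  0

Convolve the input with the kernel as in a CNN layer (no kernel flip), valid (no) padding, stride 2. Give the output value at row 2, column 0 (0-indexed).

-6

The receptive field on the input at this output position is [-2 -3 3 / 4 1 -4]. Elementwise product with the kernel and sum: -2·1 + 3·1 + 4·-2 + 1·1.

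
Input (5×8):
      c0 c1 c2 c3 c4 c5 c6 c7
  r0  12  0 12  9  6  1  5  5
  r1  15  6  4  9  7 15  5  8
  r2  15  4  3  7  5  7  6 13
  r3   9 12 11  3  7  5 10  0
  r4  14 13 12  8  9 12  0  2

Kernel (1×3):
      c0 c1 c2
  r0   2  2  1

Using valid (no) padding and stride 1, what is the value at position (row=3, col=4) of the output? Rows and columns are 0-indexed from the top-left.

34

The receptive field on the input at this output position is [7 5 10]. Elementwise product with the kernel and sum: 7·2 + 5·2 + 10·1.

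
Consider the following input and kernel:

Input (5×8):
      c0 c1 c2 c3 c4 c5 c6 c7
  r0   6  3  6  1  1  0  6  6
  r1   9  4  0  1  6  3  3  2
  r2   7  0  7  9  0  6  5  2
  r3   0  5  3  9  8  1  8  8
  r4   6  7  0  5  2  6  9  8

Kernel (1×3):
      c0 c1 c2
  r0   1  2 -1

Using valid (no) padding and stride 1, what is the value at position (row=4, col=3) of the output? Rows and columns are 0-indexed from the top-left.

The receptive field on the input at this output position is [5 2 6]. Elementwise product with the kernel and sum: 5·1 + 2·2 + 6·-1.

3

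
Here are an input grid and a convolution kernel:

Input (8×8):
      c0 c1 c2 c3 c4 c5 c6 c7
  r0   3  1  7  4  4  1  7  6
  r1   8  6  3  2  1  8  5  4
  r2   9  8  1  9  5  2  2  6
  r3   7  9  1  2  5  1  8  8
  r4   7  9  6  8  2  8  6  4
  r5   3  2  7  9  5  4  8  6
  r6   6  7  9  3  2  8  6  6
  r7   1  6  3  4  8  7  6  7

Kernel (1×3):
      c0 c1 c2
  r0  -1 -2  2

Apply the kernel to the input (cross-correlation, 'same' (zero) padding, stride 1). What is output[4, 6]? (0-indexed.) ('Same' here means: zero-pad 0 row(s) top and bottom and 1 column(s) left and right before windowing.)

-12

The receptive field on the zero-padded input at this output position is [8 6 4]. Elementwise product with the kernel and sum: 8·-1 + 6·-2 + 4·2.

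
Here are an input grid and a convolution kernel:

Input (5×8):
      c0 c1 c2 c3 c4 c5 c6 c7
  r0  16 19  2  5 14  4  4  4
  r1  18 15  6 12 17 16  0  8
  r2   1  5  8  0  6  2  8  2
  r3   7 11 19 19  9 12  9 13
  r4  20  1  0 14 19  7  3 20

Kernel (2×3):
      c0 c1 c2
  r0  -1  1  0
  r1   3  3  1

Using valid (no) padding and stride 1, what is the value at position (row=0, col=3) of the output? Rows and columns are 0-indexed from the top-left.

The receptive field on the input at this output position is [5 14 4 / 12 17 16]. Elementwise product with the kernel and sum: 5·-1 + 14·1 + 12·3 + 17·3 + 16·1.

112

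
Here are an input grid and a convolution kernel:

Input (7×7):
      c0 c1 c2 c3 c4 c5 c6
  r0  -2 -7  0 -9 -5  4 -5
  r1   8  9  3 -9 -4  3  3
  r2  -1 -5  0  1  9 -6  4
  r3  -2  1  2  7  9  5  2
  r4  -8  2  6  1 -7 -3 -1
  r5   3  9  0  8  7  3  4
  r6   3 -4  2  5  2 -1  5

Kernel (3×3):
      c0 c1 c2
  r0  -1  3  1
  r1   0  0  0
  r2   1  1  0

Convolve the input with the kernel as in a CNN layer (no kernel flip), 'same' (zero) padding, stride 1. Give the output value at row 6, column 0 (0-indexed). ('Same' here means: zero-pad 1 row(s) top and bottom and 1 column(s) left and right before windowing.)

18

The receptive field on the zero-padded input at this output position is [0 3 9 / 0 3 -4 / 0 0 0]. Elementwise product with the kernel and sum: 0·-1 + 3·3 + 9·1 + 0·1 + 0·1.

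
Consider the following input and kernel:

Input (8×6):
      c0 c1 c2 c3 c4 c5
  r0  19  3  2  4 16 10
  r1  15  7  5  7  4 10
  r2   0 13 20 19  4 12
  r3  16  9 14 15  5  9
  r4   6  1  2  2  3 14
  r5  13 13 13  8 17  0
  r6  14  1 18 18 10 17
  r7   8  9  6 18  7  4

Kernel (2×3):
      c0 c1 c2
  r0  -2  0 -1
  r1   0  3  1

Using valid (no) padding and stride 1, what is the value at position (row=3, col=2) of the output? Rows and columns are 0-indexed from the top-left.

-24

The receptive field on the input at this output position is [14 15 5 / 2 2 3]. Elementwise product with the kernel and sum: 14·-2 + 5·-1 + 2·3 + 3·1.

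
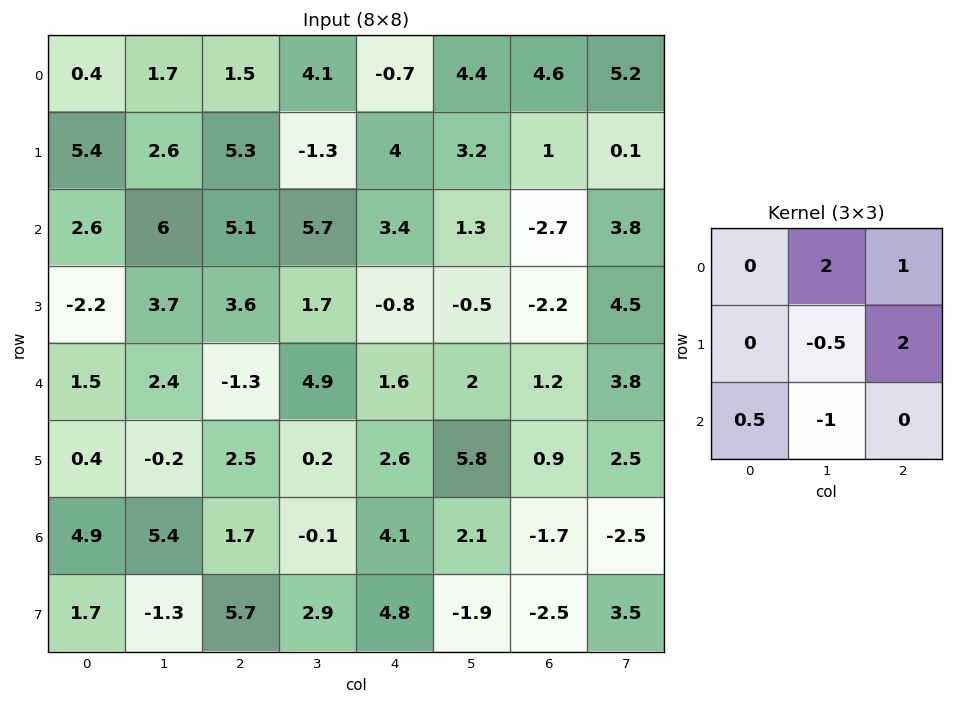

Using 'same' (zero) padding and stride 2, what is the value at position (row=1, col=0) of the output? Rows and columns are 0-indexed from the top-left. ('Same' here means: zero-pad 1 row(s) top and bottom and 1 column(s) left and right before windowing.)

The receptive field on the zero-padded input at this output position is [0 5.4 2.6 / 0 2.6 6 / 0 -2.2 3.7]. Elementwise product with the kernel and sum: 5.4·2 + 2.6·1 + 2.6·-0.5 + 6·2 + 0·0.5 + -2.2·-1.

26.3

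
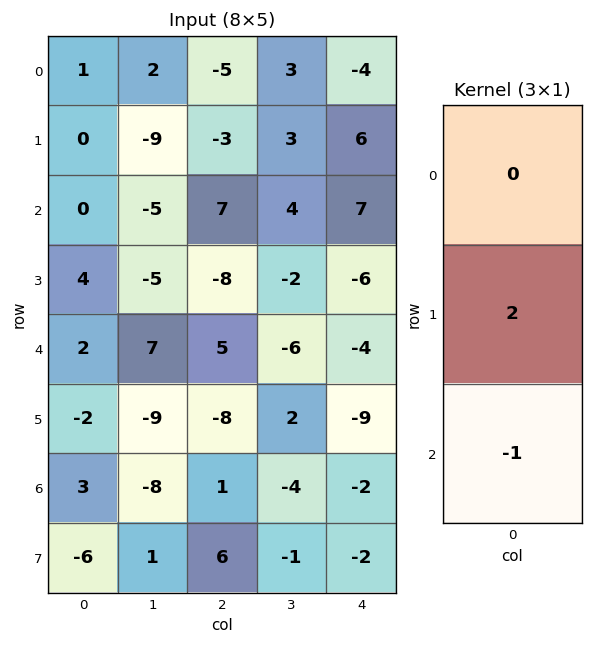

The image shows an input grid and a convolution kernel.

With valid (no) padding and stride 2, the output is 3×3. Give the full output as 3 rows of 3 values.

0 -13 5
6 -21 -8
-7 -17 -16

Output[0,0]: The receptive field on the input at this output position is [1 / 0 / 0]. Elementwise product with the kernel and sum: 0·2 + 0·-1.
Output[0,1]: The receptive field on the input at this output position is [-5 / -3 / 7]. Elementwise product with the kernel and sum: -3·2 + 7·-1.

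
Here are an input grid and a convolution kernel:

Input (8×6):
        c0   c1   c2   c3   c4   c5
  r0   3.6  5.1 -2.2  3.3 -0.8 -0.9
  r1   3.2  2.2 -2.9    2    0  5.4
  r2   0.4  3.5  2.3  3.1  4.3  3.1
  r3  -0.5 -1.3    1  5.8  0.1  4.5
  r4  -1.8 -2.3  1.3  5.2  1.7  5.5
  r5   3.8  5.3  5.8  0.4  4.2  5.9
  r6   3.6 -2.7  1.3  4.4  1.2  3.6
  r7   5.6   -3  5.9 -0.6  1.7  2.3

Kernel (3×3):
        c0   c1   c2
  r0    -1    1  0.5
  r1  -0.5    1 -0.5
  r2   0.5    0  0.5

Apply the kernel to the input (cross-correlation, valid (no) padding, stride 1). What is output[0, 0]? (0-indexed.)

The receptive field on the input at this output position is [3.6 5.1 -2.2 / 3.2 2.2 -2.9 / 0.4 3.5 2.3]. Elementwise product with the kernel and sum: 3.6·-1 + 5.1·1 + -2.2·0.5 + 3.2·-0.5 + 2.2·1 + -2.9·-0.5 + 0.4·0.5 + 2.3·0.5.

3.8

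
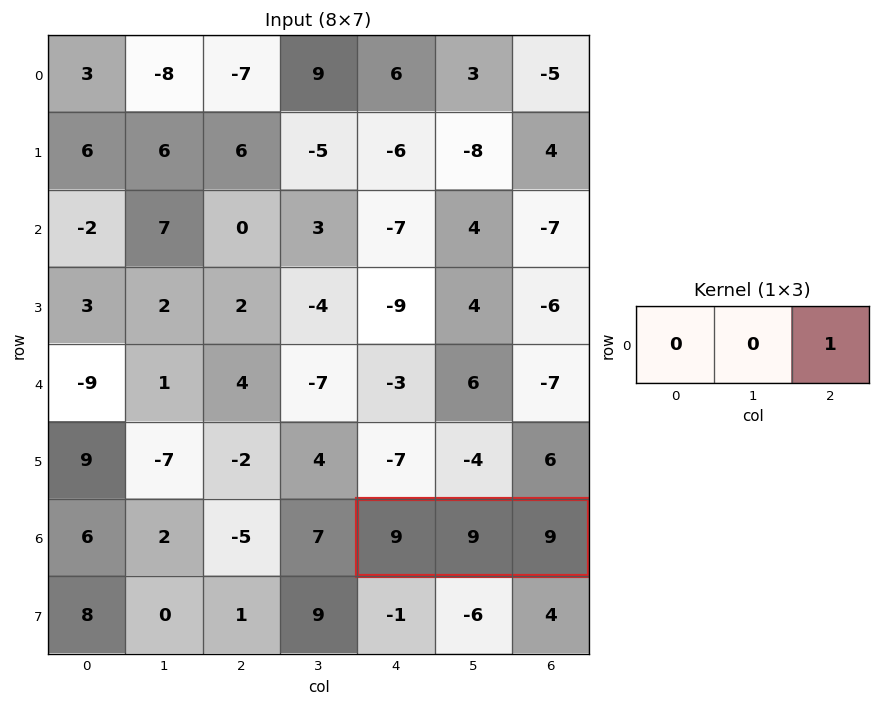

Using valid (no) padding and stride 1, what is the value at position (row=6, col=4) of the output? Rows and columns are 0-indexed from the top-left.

9

The receptive field on the input at this output position is [9 9 9]. Elementwise product with the kernel and sum: 9·1.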